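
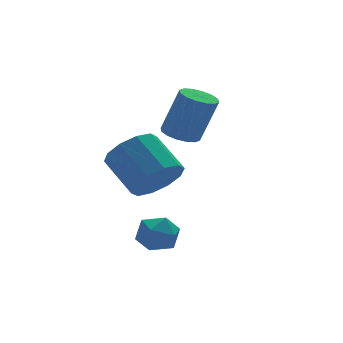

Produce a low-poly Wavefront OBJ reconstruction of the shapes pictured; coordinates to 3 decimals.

v -2.523 -1.16 -0.57
v -2.179 -1.688 0.033
v -3.821 -1.552 -0.173
v -3.477 -2.08 0.43
v -3.416 -1.215 0.523
v -2.614 -0.972 0.278
v -3.386 -2.268 -0.418
v -2.584 -2.025 -0.663
v -2.712 -2.373 0.127
v -2.731 -1.722 0.709
v -3.269 -1.518 -0.849
v -3.288 -0.867 -0.267
v 0.049 2.833 2.535
v 0.635 2.388 2.278
v 1.258 2.082 4.228
v 0.671 2.527 4.485
v 0.785 2.763 2.289
v 1.408 2.457 4.239
v 0.738 3.156 2.366
v 1.361 2.85 4.316
v 0.506 3.463 2.488
v 1.129 3.157 4.438
v 0.151 3.601 2.623
v 0.774 3.295 4.573
v -0.231 3.534 2.734
v 0.392 3.227 4.684
v -0.538 3.278 2.792
v 0.085 2.972 4.742
v -0.688 2.903 2.781
v -0.065 2.597 4.731
v -0.641 2.51 2.704
v -0.018 2.204 4.654
v -0.409 2.203 2.582
v 0.214 1.897 4.532
v -0.054 2.065 2.447
v 0.569 1.759 4.397
v 0.328 2.133 2.336
v 0.951 1.826 4.286
v -2.284 -0.16 1.778
v -1.707 -0.606 2.601
v -2.078 0.873 3.665
v -2.656 1.32 2.842
v -1.282 -0.23 2.226
v -1.654 1.249 3.29
v -1.24 0.173 1.68
v -1.612 1.652 2.744
v -1.597 0.449 1.172
v -1.969 1.928 2.235
v -2.217 0.492 0.895
v -2.588 1.972 1.959
v -2.862 0.287 0.955
v -3.233 1.766 2.019
v -3.286 -0.089 1.33
v -3.658 1.39 2.394
v -3.328 -0.492 1.876
v -3.7 0.987 2.94
v -2.971 -0.768 2.385
v -3.343 0.711 3.448
v -2.352 -0.812 2.661
v -2.723 0.668 3.725
f 1 12 6
f 1 6 2
f 1 2 8
f 1 8 11
f 1 11 12
f 2 6 10
f 6 12 5
f 12 11 3
f 11 8 7
f 8 2 9
f 4 10 5
f 4 5 3
f 4 3 7
f 4 7 9
f 4 9 10
f 5 10 6
f 3 5 12
f 7 3 11
f 9 7 8
f 10 9 2
f 14 13 17
f 14 17 15
f 15 17 18
f 15 18 16
f 17 13 19
f 17 19 18
f 18 19 20
f 18 20 16
f 19 13 21
f 19 21 20
f 20 21 22
f 20 22 16
f 21 13 23
f 21 23 22
f 22 23 24
f 22 24 16
f 23 13 25
f 23 25 24
f 24 25 26
f 24 26 16
f 25 13 27
f 25 27 26
f 26 27 28
f 26 28 16
f 27 13 29
f 27 29 28
f 28 29 30
f 28 30 16
f 29 13 31
f 29 31 30
f 30 31 32
f 30 32 16
f 31 13 33
f 31 33 32
f 32 33 34
f 32 34 16
f 33 13 35
f 33 35 34
f 34 35 36
f 34 36 16
f 35 13 37
f 35 37 36
f 36 37 38
f 36 38 16
f 37 13 14
f 37 14 38
f 38 14 15
f 38 15 16
f 40 39 43
f 40 43 41
f 41 43 44
f 41 44 42
f 43 39 45
f 43 45 44
f 44 45 46
f 44 46 42
f 45 39 47
f 45 47 46
f 46 47 48
f 46 48 42
f 47 39 49
f 47 49 48
f 48 49 50
f 48 50 42
f 49 39 51
f 49 51 50
f 50 51 52
f 50 52 42
f 51 39 53
f 51 53 52
f 52 53 54
f 52 54 42
f 53 39 55
f 53 55 54
f 54 55 56
f 54 56 42
f 55 39 57
f 55 57 56
f 56 57 58
f 56 58 42
f 57 39 59
f 57 59 58
f 58 59 60
f 58 60 42
f 59 39 40
f 59 40 60
f 60 40 41
f 60 41 42



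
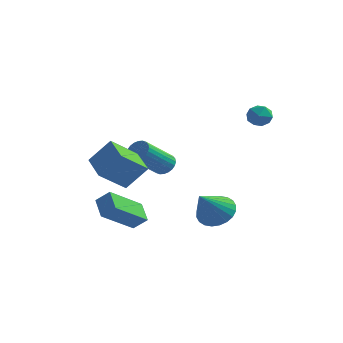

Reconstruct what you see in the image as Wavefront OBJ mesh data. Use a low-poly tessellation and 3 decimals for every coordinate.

v -2.785 3.445 -0.098
v -2.158 3.254 -0.017
v -2.809 1.683 1.299
v -3.435 1.875 1.218
v -2.184 3.424 0.174
v -2.834 1.854 1.49
v -2.301 3.598 0.324
v -2.951 2.028 1.64
v -2.491 3.749 0.409
v -3.142 2.178 1.725
v -2.726 3.853 0.417
v -3.377 2.283 1.734
v -2.97 3.895 0.347
v -3.621 2.325 1.663
v -3.186 3.869 0.209
v -3.837 2.299 1.525
v -3.341 3.778 0.024
v -3.992 2.208 1.341
v -3.411 3.637 -0.179
v -4.062 2.066 1.137
v -3.386 3.466 -0.37
v -4.036 1.896 0.946
v -3.269 3.292 -0.52
v -3.919 1.722 0.796
v -3.078 3.142 -0.605
v -3.729 1.571 0.711
v -2.843 3.037 -0.614
v -3.494 1.467 0.703
v -2.599 2.995 -0.543
v -3.25 1.425 0.773
v -2.383 3.021 -0.405
v -3.034 1.451 0.911
v -2.228 3.112 -0.221
v -2.879 1.542 1.096
v 2.511 3.586 3.311
v 2.835 3.178 3.816
v 1.465 3.342 3.784
v 1.789 2.934 4.289
v 1.875 3.654 4.295
v 2.521 3.805 4.003
v 1.779 2.715 3.597
v 2.425 2.866 3.305
v 2.382 2.64 3.993
v 2.442 3.22 4.424
v 1.858 3.3 3.176
v 1.918 3.88 3.607
v -1.721 -2.087 -2.108
v -2.495 -3.729 -0.902
v -2.388 -1.326 -1.501
v -3.162 -2.969 -0.295
v -1.058 -1.971 -1.525
v -1.832 -3.614 -0.319
v -1.725 -1.211 -0.918
v -2.499 -2.853 0.288
v -1.908 -2.419 0.473
v -2.697 -3.526 1.495
v -3.015 -1.262 0.872
v -3.803 -2.368 1.894
v -1.017 -1.972 1.646
v -1.805 -3.078 2.668
v -2.123 -0.814 2.045
v -2.912 -1.921 3.067
v 1.717 -0.673 -0.98
v 2.682 -0.687 -0.811
v 1.463 -1.967 0.36
v 2.568 -0.414 -0.569
v 2.325 -0.181 -0.389
v 1.988 -0.022 -0.3
v 1.611 0.038 -0.313
v 1.25 -0.011 -0.429
v 0.959 -0.16 -0.628
v 0.785 -0.388 -0.881
v 0.752 -0.658 -1.149
v 0.865 -0.931 -1.391
v 1.109 -1.165 -1.57
v 1.445 -1.324 -1.66
v 1.823 -1.384 -1.646
v 2.184 -1.335 -1.531
v 2.474 -1.186 -1.332
v 2.649 -0.958 -1.079
f 2 1 5
f 2 5 3
f 3 5 6
f 3 6 4
f 5 1 7
f 5 7 6
f 6 7 8
f 6 8 4
f 7 1 9
f 7 9 8
f 8 9 10
f 8 10 4
f 9 1 11
f 9 11 10
f 10 11 12
f 10 12 4
f 11 1 13
f 11 13 12
f 12 13 14
f 12 14 4
f 13 1 15
f 13 15 14
f 14 15 16
f 14 16 4
f 15 1 17
f 15 17 16
f 16 17 18
f 16 18 4
f 17 1 19
f 17 19 18
f 18 19 20
f 18 20 4
f 19 1 21
f 19 21 20
f 20 21 22
f 20 22 4
f 21 1 23
f 21 23 22
f 22 23 24
f 22 24 4
f 23 1 25
f 23 25 24
f 24 25 26
f 24 26 4
f 25 1 27
f 25 27 26
f 26 27 28
f 26 28 4
f 27 1 29
f 27 29 28
f 28 29 30
f 28 30 4
f 29 1 31
f 29 31 30
f 30 31 32
f 30 32 4
f 31 1 33
f 31 33 32
f 32 33 34
f 32 34 4
f 33 1 2
f 33 2 34
f 34 2 3
f 34 3 4
f 35 46 40
f 35 40 36
f 35 36 42
f 35 42 45
f 35 45 46
f 36 40 44
f 40 46 39
f 46 45 37
f 45 42 41
f 42 36 43
f 38 44 39
f 38 39 37
f 38 37 41
f 38 41 43
f 38 43 44
f 39 44 40
f 37 39 46
f 41 37 45
f 43 41 42
f 44 43 36
f 48 50 47
f 51 48 47
f 47 50 49
f 49 51 47
f 48 54 50
f 52 48 51
f 52 54 48
f 50 54 49
f 53 51 49
f 49 54 53
f 53 52 51
f 54 52 53
f 56 58 55
f 59 56 55
f 55 58 57
f 57 59 55
f 56 62 58
f 60 56 59
f 60 62 56
f 58 62 57
f 61 59 57
f 57 62 61
f 61 60 59
f 62 60 61
f 64 63 66
f 64 66 65
f 66 63 67
f 66 67 65
f 67 63 68
f 67 68 65
f 68 63 69
f 68 69 65
f 69 63 70
f 69 70 65
f 70 63 71
f 70 71 65
f 71 63 72
f 71 72 65
f 72 63 73
f 72 73 65
f 73 63 74
f 73 74 65
f 74 63 75
f 74 75 65
f 75 63 76
f 75 76 65
f 76 63 77
f 76 77 65
f 77 63 78
f 77 78 65
f 78 63 79
f 78 79 65
f 79 63 80
f 79 80 65
f 80 63 64
f 80 64 65



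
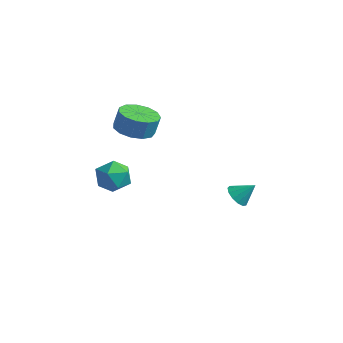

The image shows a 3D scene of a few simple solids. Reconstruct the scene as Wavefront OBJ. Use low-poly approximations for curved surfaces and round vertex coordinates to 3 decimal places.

v 2.582 0.275 1.386
v 2.96 -0.229 1.39
v 3.198 0.745 2.094
v 3.085 -0.012 1.138
v 3.049 0.296 0.965
v 2.866 0.597 0.925
v 2.592 0.796 1.032
v 2.314 0.829 1.251
v 2.122 0.687 1.513
v 2.076 0.414 1.735
v 2.19 0.097 1.846
v 2.428 -0.164 1.811
v 2.716 -0.285 1.641
v -3.191 0.385 3.235
v -2.331 -0.084 3.23
v -2.188 0.166 4.219
v -3.049 0.635 4.225
v -2.225 0.438 3.083
v -2.082 0.687 4.072
v -2.426 0.943 2.984
v -2.283 1.192 3.973
v -2.87 1.271 2.965
v -2.727 1.52 3.954
v -3.416 1.317 3.033
v -3.273 1.567 4.022
v -3.891 1.068 3.164
v -3.748 1.318 4.153
v -4.144 0.602 3.318
v -4.001 0.852 4.307
v -4.094 0.067 3.446
v -3.951 0.317 4.435
v -3.758 -0.367 3.507
v -3.615 -0.117 4.496
v -3.242 -0.562 3.482
v -3.099 -0.312 4.471
v -2.71 -0.457 3.378
v -2.567 -0.207 4.368
v -4.19 -0.951 0.113
v -3.646 -0.185 -0.001
v -3.274 -1.435 1.241
v -2.73 -0.669 1.127
v -3.605 -0.58 1.478
v -4.17 -0.281 0.781
v -2.75 -1.339 0.459
v -3.315 -1.04 -0.238
v -2.756 -0.425 0.213
v -3.284 0.044 0.843
v -3.636 -1.664 0.397
v -4.164 -1.195 1.027
f 2 1 4
f 2 4 3
f 4 1 5
f 4 5 3
f 5 1 6
f 5 6 3
f 6 1 7
f 6 7 3
f 7 1 8
f 7 8 3
f 8 1 9
f 8 9 3
f 9 1 10
f 9 10 3
f 10 1 11
f 10 11 3
f 11 1 12
f 11 12 3
f 12 1 13
f 12 13 3
f 13 1 2
f 13 2 3
f 15 14 18
f 15 18 16
f 16 18 19
f 16 19 17
f 18 14 20
f 18 20 19
f 19 20 21
f 19 21 17
f 20 14 22
f 20 22 21
f 21 22 23
f 21 23 17
f 22 14 24
f 22 24 23
f 23 24 25
f 23 25 17
f 24 14 26
f 24 26 25
f 25 26 27
f 25 27 17
f 26 14 28
f 26 28 27
f 27 28 29
f 27 29 17
f 28 14 30
f 28 30 29
f 29 30 31
f 29 31 17
f 30 14 32
f 30 32 31
f 31 32 33
f 31 33 17
f 32 14 34
f 32 34 33
f 33 34 35
f 33 35 17
f 34 14 36
f 34 36 35
f 35 36 37
f 35 37 17
f 36 14 15
f 36 15 37
f 37 15 16
f 37 16 17
f 38 49 43
f 38 43 39
f 38 39 45
f 38 45 48
f 38 48 49
f 39 43 47
f 43 49 42
f 49 48 40
f 48 45 44
f 45 39 46
f 41 47 42
f 41 42 40
f 41 40 44
f 41 44 46
f 41 46 47
f 42 47 43
f 40 42 49
f 44 40 48
f 46 44 45
f 47 46 39



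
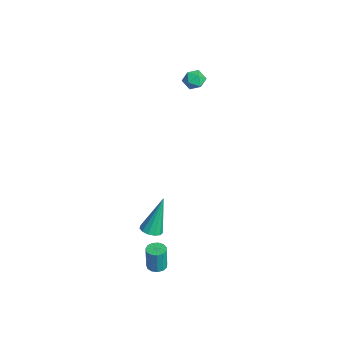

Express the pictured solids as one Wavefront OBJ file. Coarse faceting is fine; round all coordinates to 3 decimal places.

v 3.016 -1.896 -4.045
v 3.491 -1.739 -4.044
v 3.499 -1.767 -2.735
v 3.024 -1.924 -2.735
v 3.33 -1.507 -4.038
v 3.338 -1.535 -2.729
v 3.07 -1.399 -4.035
v 3.078 -1.427 -2.725
v 2.793 -1.449 -4.034
v 2.801 -1.477 -2.724
v 2.586 -1.641 -4.037
v 2.594 -1.668 -2.727
v 2.516 -1.913 -4.042
v 2.524 -1.941 -2.733
v 2.605 -2.181 -4.048
v 2.613 -2.208 -2.739
v 2.824 -2.358 -4.053
v 2.832 -2.385 -2.744
v 3.104 -2.388 -4.056
v 3.112 -2.416 -2.746
v 3.356 -2.262 -4.055
v 3.364 -2.29 -2.745
v 3.5 -2.02 -4.05
v 3.508 -2.048 -2.741
v -3.422 2.565 2.987
v -2.977 2.381 3.41
v -4.163 2.159 3.59
v -3.718 1.975 4.013
v -3.847 2.598 3.933
v -3.389 2.849 3.561
v -3.751 1.691 3.439
v -3.293 1.942 3.067
v -3.18 1.841 3.69
v -3.239 2.402 3.995
v -3.901 2.138 3.005
v -3.96 2.699 3.31
v 0.414 -1.314 -3.843
v 0.998 -1.333 -3.759
v 0.146 -0.586 -1.817
v 0.93 -1.03 -3.877
v 0.698 -0.817 -3.984
v 0.376 -0.762 -4.047
v 0.067 -0.882 -4.045
v -0.133 -1.14 -3.978
v -0.159 -1.453 -3.869
v -0.002 -1.722 -3.752
v 0.286 -1.861 -3.663
v 0.615 -1.827 -3.632
v 0.881 -1.63 -3.668
f 2 1 5
f 2 5 3
f 3 5 6
f 3 6 4
f 5 1 7
f 5 7 6
f 6 7 8
f 6 8 4
f 7 1 9
f 7 9 8
f 8 9 10
f 8 10 4
f 9 1 11
f 9 11 10
f 10 11 12
f 10 12 4
f 11 1 13
f 11 13 12
f 12 13 14
f 12 14 4
f 13 1 15
f 13 15 14
f 14 15 16
f 14 16 4
f 15 1 17
f 15 17 16
f 16 17 18
f 16 18 4
f 17 1 19
f 17 19 18
f 18 19 20
f 18 20 4
f 19 1 21
f 19 21 20
f 20 21 22
f 20 22 4
f 21 1 23
f 21 23 22
f 22 23 24
f 22 24 4
f 23 1 2
f 23 2 24
f 24 2 3
f 24 3 4
f 25 36 30
f 25 30 26
f 25 26 32
f 25 32 35
f 25 35 36
f 26 30 34
f 30 36 29
f 36 35 27
f 35 32 31
f 32 26 33
f 28 34 29
f 28 29 27
f 28 27 31
f 28 31 33
f 28 33 34
f 29 34 30
f 27 29 36
f 31 27 35
f 33 31 32
f 34 33 26
f 38 37 40
f 38 40 39
f 40 37 41
f 40 41 39
f 41 37 42
f 41 42 39
f 42 37 43
f 42 43 39
f 43 37 44
f 43 44 39
f 44 37 45
f 44 45 39
f 45 37 46
f 45 46 39
f 46 37 47
f 46 47 39
f 47 37 48
f 47 48 39
f 48 37 49
f 48 49 39
f 49 37 38
f 49 38 39



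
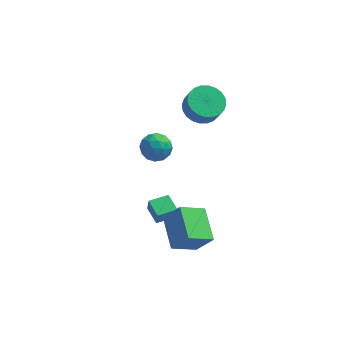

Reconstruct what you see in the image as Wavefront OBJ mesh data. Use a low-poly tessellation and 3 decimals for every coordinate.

v 1.41 -4.876 -3.605
v 2.333 -5.007 -2.379
v 0.742 -3.056 -2.908
v 1.666 -3.187 -1.682
v 2.654 -4.093 -4.458
v 3.578 -4.224 -3.232
v 1.987 -2.273 -3.761
v 2.91 -2.404 -2.535
v -0.404 3.454 -2.222
v 0.324 3.422 -2.873
v -1.124 2.258 -2.967
v -0.396 2.226 -3.618
v -0.237 1.953 -2.692
v 0.208 2.692 -2.232
v -1.008 2.988 -3.608
v -0.563 3.727 -3.148
v -0.049 3.133 -3.73
v 0.428 2.494 -3.164
v -1.228 3.186 -2.676
v -0.751 2.547 -2.11
v 0.023 3.543 -2.482
v -0.823 2.137 -3.358
v -0.73 1.977 -2.814
v -0.301 1.958 -3.197
v -0.045 3.114 -2.105
v 0.383 3.095 -2.488
v 0.054 2.232 -2.382
v -1.183 2.585 -3.352
v -0.755 2.566 -3.735
v -0.499 3.722 -2.643
v -0.07 3.703 -3.026
v -0.854 3.448 -3.458
v 0.232 3.354 -3.369
v -0.191 2.651 -3.806
v -0.551 3.099 -3.8
v -0.29 3.534 -3.53
v 0.512 2.978 -3.036
v 0.089 2.275 -3.474
v 0.183 2.115 -2.93
v 0.444 2.55 -2.659
v 0.293 2.809 -3.539
v -0.889 3.405 -2.366
v -1.312 2.702 -2.804
v -1.244 3.13 -3.181
v -0.983 3.565 -2.91
v -0.609 3.029 -2.034
v -1.032 2.326 -2.471
v -0.51 2.146 -2.31
v -0.249 2.581 -2.04
v -1.093 2.871 -2.301
v 2.085 2.968 0.939
v 3.035 3.489 0.816
v 3.384 3.093 1.838
v 2.435 2.572 1.961
v 2.801 3.787 1.012
v 3.151 3.39 2.033
v 2.459 3.959 1.196
v 2.809 3.563 2.217
v 2.06 3.981 1.341
v 2.41 3.585 2.362
v 1.665 3.849 1.425
v 2.014 3.452 2.446
v 1.333 3.582 1.435
v 1.683 3.186 2.456
v 1.116 3.222 1.37
v 1.466 2.826 2.391
v 1.047 2.824 1.239
v 1.397 2.427 2.26
v 1.136 2.447 1.062
v 1.485 2.051 2.084
v 1.369 2.15 0.867
v 1.719 1.753 1.888
v 1.711 1.977 0.683
v 2.061 1.581 1.704
v 2.11 1.955 0.538
v 2.46 1.559 1.559
v 2.506 2.088 0.454
v 2.855 1.691 1.475
v 2.837 2.354 0.444
v 3.187 1.958 1.465
v 3.054 2.714 0.509
v 3.404 2.318 1.53
v 3.123 3.113 0.64
v 3.473 2.716 1.661
v 0.373 -2.971 -3.592
v 0.465 -3.11 -2.748
v -0.232 -2.019 -3.369
v -0.14 -2.158 -2.525
v 1.36 -2.342 -3.595
v 1.452 -2.481 -2.751
v 0.755 -1.39 -3.372
v 0.847 -1.529 -2.528
f 2 4 1
f 5 2 1
f 1 4 3
f 3 5 1
f 2 8 4
f 6 2 5
f 6 8 2
f 4 8 3
f 7 5 3
f 3 8 7
f 7 6 5
f 8 6 7
f 9 46 25
f 46 20 49
f 25 49 14
f 46 49 25
f 9 25 21
f 25 14 26
f 21 26 10
f 25 26 21
f 9 21 30
f 21 10 31
f 30 31 16
f 21 31 30
f 9 30 42
f 30 16 45
f 42 45 19
f 30 45 42
f 9 42 46
f 42 19 50
f 46 50 20
f 42 50 46
f 10 26 37
f 26 14 40
f 37 40 18
f 26 40 37
f 14 49 27
f 49 20 48
f 27 48 13
f 49 48 27
f 20 50 47
f 50 19 43
f 47 43 11
f 50 43 47
f 19 45 44
f 45 16 32
f 44 32 15
f 45 32 44
f 16 31 36
f 31 10 33
f 36 33 17
f 31 33 36
f 12 38 24
f 38 18 39
f 24 39 13
f 38 39 24
f 12 24 22
f 24 13 23
f 22 23 11
f 24 23 22
f 12 22 29
f 22 11 28
f 29 28 15
f 22 28 29
f 12 29 34
f 29 15 35
f 34 35 17
f 29 35 34
f 12 34 38
f 34 17 41
f 38 41 18
f 34 41 38
f 13 39 27
f 39 18 40
f 27 40 14
f 39 40 27
f 11 23 47
f 23 13 48
f 47 48 20
f 23 48 47
f 15 28 44
f 28 11 43
f 44 43 19
f 28 43 44
f 17 35 36
f 35 15 32
f 36 32 16
f 35 32 36
f 18 41 37
f 41 17 33
f 37 33 10
f 41 33 37
f 52 51 55
f 52 55 53
f 53 55 56
f 53 56 54
f 55 51 57
f 55 57 56
f 56 57 58
f 56 58 54
f 57 51 59
f 57 59 58
f 58 59 60
f 58 60 54
f 59 51 61
f 59 61 60
f 60 61 62
f 60 62 54
f 61 51 63
f 61 63 62
f 62 63 64
f 62 64 54
f 63 51 65
f 63 65 64
f 64 65 66
f 64 66 54
f 65 51 67
f 65 67 66
f 66 67 68
f 66 68 54
f 67 51 69
f 67 69 68
f 68 69 70
f 68 70 54
f 69 51 71
f 69 71 70
f 70 71 72
f 70 72 54
f 71 51 73
f 71 73 72
f 72 73 74
f 72 74 54
f 73 51 75
f 73 75 74
f 74 75 76
f 74 76 54
f 75 51 77
f 75 77 76
f 76 77 78
f 76 78 54
f 77 51 79
f 77 79 78
f 78 79 80
f 78 80 54
f 79 51 81
f 79 81 80
f 80 81 82
f 80 82 54
f 81 51 83
f 81 83 82
f 82 83 84
f 82 84 54
f 83 51 52
f 83 52 84
f 84 52 53
f 84 53 54
f 86 88 85
f 89 86 85
f 85 88 87
f 87 89 85
f 86 92 88
f 90 86 89
f 90 92 86
f 88 92 87
f 91 89 87
f 87 92 91
f 91 90 89
f 92 90 91



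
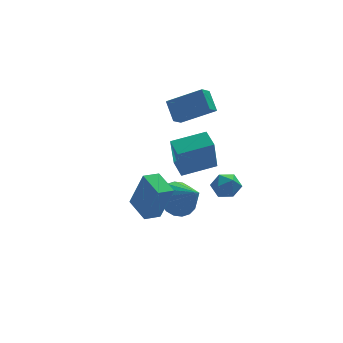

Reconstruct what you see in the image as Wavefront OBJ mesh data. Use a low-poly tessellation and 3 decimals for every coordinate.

v -1.118 -4.363 0.026
v -0.561 -4.802 2.025
v -1.503 -3.034 0.426
v -0.946 -3.473 2.424
v -0.274 -4.067 -0.144
v 0.283 -4.506 1.854
v -0.659 -2.738 0.255
v -0.102 -3.177 2.254
v 3.312 -1.686 -0.538
v 4.069 -1.645 -0.226
v 2.971 -2.555 0.406
v 3.728 -2.514 0.718
v 3.226 -1.868 0.774
v 3.437 -1.331 0.191
v 3.603 -2.869 -0.011
v 3.814 -2.332 -0.594
v 4.249 -2.376 0.1
v 4.016 -1.757 0.585
v 3.024 -2.443 -0.405
v 2.791 -1.824 0.08
v 1.937 1.857 2.585
v 1.819 2.837 3.461
v 2.462 2.362 2.091
v 2.344 3.342 2.967
v 3.596 1.138 3.613
v 3.478 2.118 4.489
v 4.121 1.643 3.119
v 4.003 2.623 3.995
v 1.636 -0.206 -1.792
v 2.433 0.47 -1.484
v 2.324 -1.574 -0.568
v 2.077 0.573 -1.17
v 1.634 0.52 -0.98
v 1.192 0.324 -0.95
v 0.837 0.023 -1.086
v 0.64 -0.324 -1.363
v 0.641 -0.647 -1.725
v 0.839 -0.883 -2.099
v 1.194 -0.985 -2.413
v 1.637 -0.933 -2.604
v 2.079 -0.737 -2.634
v 2.434 -0.436 -2.498
v 2.631 -0.089 -2.221
v 2.63 0.234 -1.859
v 2.362 1.893 -1.539
v 2.015 1.298 0.487
v 2.259 2.978 -1.238
v 1.912 2.383 0.788
v 4.268 1.977 -1.188
v 3.921 1.382 0.838
v 4.165 3.062 -0.887
v 3.818 2.467 1.139
f 2 4 1
f 5 2 1
f 1 4 3
f 3 5 1
f 2 8 4
f 6 2 5
f 6 8 2
f 4 8 3
f 7 5 3
f 3 8 7
f 7 6 5
f 8 6 7
f 9 20 14
f 9 14 10
f 9 10 16
f 9 16 19
f 9 19 20
f 10 14 18
f 14 20 13
f 20 19 11
f 19 16 15
f 16 10 17
f 12 18 13
f 12 13 11
f 12 11 15
f 12 15 17
f 12 17 18
f 13 18 14
f 11 13 20
f 15 11 19
f 17 15 16
f 18 17 10
f 22 24 21
f 25 22 21
f 21 24 23
f 23 25 21
f 22 28 24
f 26 22 25
f 26 28 22
f 24 28 23
f 27 25 23
f 23 28 27
f 27 26 25
f 28 26 27
f 30 29 32
f 30 32 31
f 32 29 33
f 32 33 31
f 33 29 34
f 33 34 31
f 34 29 35
f 34 35 31
f 35 29 36
f 35 36 31
f 36 29 37
f 36 37 31
f 37 29 38
f 37 38 31
f 38 29 39
f 38 39 31
f 39 29 40
f 39 40 31
f 40 29 41
f 40 41 31
f 41 29 42
f 41 42 31
f 42 29 43
f 42 43 31
f 43 29 44
f 43 44 31
f 44 29 30
f 44 30 31
f 46 48 45
f 49 46 45
f 45 48 47
f 47 49 45
f 46 52 48
f 50 46 49
f 50 52 46
f 48 52 47
f 51 49 47
f 47 52 51
f 51 50 49
f 52 50 51



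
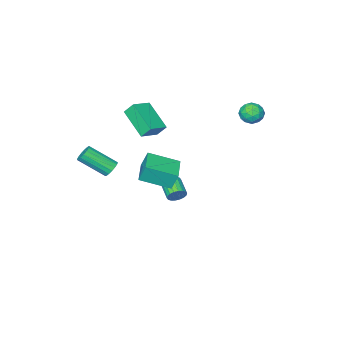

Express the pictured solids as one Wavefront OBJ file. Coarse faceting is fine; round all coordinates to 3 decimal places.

v -1.119 -1.81 -4.053
v -0.927 -2.099 -4.555
v -1.309 -3.16 -4.088
v -1.501 -2.87 -3.587
v -0.709 -2.107 -4.393
v -1.091 -3.167 -3.927
v -0.572 -2.055 -4.164
v -0.954 -3.116 -3.698
v -0.544 -1.955 -3.914
v -0.925 -3.016 -3.447
v -0.629 -1.826 -3.691
v -1.01 -2.887 -3.224
v -0.812 -1.694 -3.539
v -1.193 -2.755 -3.073
v -1.055 -1.585 -3.49
v -1.437 -2.646 -3.023
v -1.311 -1.52 -3.552
v -1.693 -2.581 -3.085
v -1.529 -1.513 -3.713
v -1.911 -2.573 -3.247
v -1.666 -1.564 -3.942
v -2.048 -2.625 -3.476
v -1.695 -1.664 -4.193
v -2.076 -2.725 -3.726
v -1.61 -1.793 -4.416
v -1.991 -2.854 -3.949
v -1.427 -1.925 -4.567
v -1.808 -2.986 -4.101
v -1.183 -2.034 -4.617
v -1.565 -3.095 -4.15
v 2.508 2.508 1.726
v 2.258 2.794 2.758
v 3.582 3.718 1.649
v 3.333 4.004 2.682
v 3.827 1.376 2.358
v 3.578 1.662 3.391
v 4.902 2.586 2.282
v 4.652 2.872 3.314
v -4.376 1.978 3.579
v -3.655 2.269 3.561
v -3.905 0.811 3.619
v -3.184 1.102 3.601
v -3.628 1.204 4.231
v -3.919 1.925 4.207
v -3.641 1.155 2.973
v -3.932 1.876 2.949
v -3.2 1.76 3.186
v -3.192 1.79 3.964
v -4.368 1.29 3.216
v -4.36 1.32 3.994
v -4.057 2.226 3.566
v -3.503 0.854 3.614
v -3.764 0.914 3.984
v -3.34 1.085 3.973
v -4.212 2.024 3.946
v -3.788 2.195 3.935
v -3.772 1.569 4.329
v -3.772 0.885 3.245
v -3.348 1.056 3.234
v -4.22 1.995 3.207
v -3.796 2.166 3.196
v -3.788 1.511 2.851
v -3.366 2.098 3.335
v -3.089 1.412 3.359
v -3.357 1.443 2.99
v -3.529 1.867 2.976
v -3.361 2.115 3.792
v -3.084 1.43 3.816
v -3.345 1.489 4.187
v -3.516 1.913 4.172
v -3.094 1.816 3.572
v -4.476 1.65 3.364
v -4.199 0.965 3.388
v -4.044 1.167 3.008
v -4.215 1.591 2.993
v -4.471 1.668 3.821
v -4.194 0.982 3.845
v -4.031 1.213 4.204
v -4.203 1.637 4.19
v -4.466 1.264 3.608
v 2.843 -2.713 -0.569
v 3.289 -2.327 -0.57
v 4.343 -3.542 0.568
v 3.897 -3.927 0.569
v 3.135 -2.251 -0.346
v 4.189 -3.466 0.792
v 2.914 -2.281 -0.173
v 3.967 -3.496 0.965
v 2.676 -2.41 -0.091
v 3.73 -3.624 1.047
v 2.477 -2.608 -0.118
v 3.531 -3.823 1.02
v 2.362 -2.83 -0.249
v 3.415 -4.045 0.889
v 2.357 -3.025 -0.453
v 3.41 -4.24 0.685
v 2.463 -3.149 -0.683
v 3.517 -4.364 0.455
v 2.656 -3.173 -0.887
v 3.71 -4.388 0.25
v 2.893 -3.091 -1.019
v 3.946 -4.306 0.119
v 3.118 -2.923 -1.047
v 4.171 -4.137 0.091
v 3.28 -2.706 -0.966
v 4.333 -3.921 0.172
v 3.342 -2.491 -0.794
v 4.395 -3.706 0.344
v 0.077 -2.805 3.796
v 1.327 -2.634 4.217
v 0.207 -1.055 2.698
v 1.457 -0.883 3.12
v 0.383 -3.277 3.08
v 1.633 -3.105 3.502
v 0.513 -1.526 1.983
v 1.763 -1.355 2.404
f 2 1 5
f 2 5 3
f 3 5 6
f 3 6 4
f 5 1 7
f 5 7 6
f 6 7 8
f 6 8 4
f 7 1 9
f 7 9 8
f 8 9 10
f 8 10 4
f 9 1 11
f 9 11 10
f 10 11 12
f 10 12 4
f 11 1 13
f 11 13 12
f 12 13 14
f 12 14 4
f 13 1 15
f 13 15 14
f 14 15 16
f 14 16 4
f 15 1 17
f 15 17 16
f 16 17 18
f 16 18 4
f 17 1 19
f 17 19 18
f 18 19 20
f 18 20 4
f 19 1 21
f 19 21 20
f 20 21 22
f 20 22 4
f 21 1 23
f 21 23 22
f 22 23 24
f 22 24 4
f 23 1 25
f 23 25 24
f 24 25 26
f 24 26 4
f 25 1 27
f 25 27 26
f 26 27 28
f 26 28 4
f 27 1 29
f 27 29 28
f 28 29 30
f 28 30 4
f 29 1 2
f 29 2 30
f 30 2 3
f 30 3 4
f 32 34 31
f 35 32 31
f 31 34 33
f 33 35 31
f 32 38 34
f 36 32 35
f 36 38 32
f 34 38 33
f 37 35 33
f 33 38 37
f 37 36 35
f 38 36 37
f 39 76 55
f 76 50 79
f 55 79 44
f 76 79 55
f 39 55 51
f 55 44 56
f 51 56 40
f 55 56 51
f 39 51 60
f 51 40 61
f 60 61 46
f 51 61 60
f 39 60 72
f 60 46 75
f 72 75 49
f 60 75 72
f 39 72 76
f 72 49 80
f 76 80 50
f 72 80 76
f 40 56 67
f 56 44 70
f 67 70 48
f 56 70 67
f 44 79 57
f 79 50 78
f 57 78 43
f 79 78 57
f 50 80 77
f 80 49 73
f 77 73 41
f 80 73 77
f 49 75 74
f 75 46 62
f 74 62 45
f 75 62 74
f 46 61 66
f 61 40 63
f 66 63 47
f 61 63 66
f 42 68 54
f 68 48 69
f 54 69 43
f 68 69 54
f 42 54 52
f 54 43 53
f 52 53 41
f 54 53 52
f 42 52 59
f 52 41 58
f 59 58 45
f 52 58 59
f 42 59 64
f 59 45 65
f 64 65 47
f 59 65 64
f 42 64 68
f 64 47 71
f 68 71 48
f 64 71 68
f 43 69 57
f 69 48 70
f 57 70 44
f 69 70 57
f 41 53 77
f 53 43 78
f 77 78 50
f 53 78 77
f 45 58 74
f 58 41 73
f 74 73 49
f 58 73 74
f 47 65 66
f 65 45 62
f 66 62 46
f 65 62 66
f 48 71 67
f 71 47 63
f 67 63 40
f 71 63 67
f 82 81 85
f 82 85 83
f 83 85 86
f 83 86 84
f 85 81 87
f 85 87 86
f 86 87 88
f 86 88 84
f 87 81 89
f 87 89 88
f 88 89 90
f 88 90 84
f 89 81 91
f 89 91 90
f 90 91 92
f 90 92 84
f 91 81 93
f 91 93 92
f 92 93 94
f 92 94 84
f 93 81 95
f 93 95 94
f 94 95 96
f 94 96 84
f 95 81 97
f 95 97 96
f 96 97 98
f 96 98 84
f 97 81 99
f 97 99 98
f 98 99 100
f 98 100 84
f 99 81 101
f 99 101 100
f 100 101 102
f 100 102 84
f 101 81 103
f 101 103 102
f 102 103 104
f 102 104 84
f 103 81 105
f 103 105 104
f 104 105 106
f 104 106 84
f 105 81 107
f 105 107 106
f 106 107 108
f 106 108 84
f 107 81 82
f 107 82 108
f 108 82 83
f 108 83 84
f 110 112 109
f 113 110 109
f 109 112 111
f 111 113 109
f 110 116 112
f 114 110 113
f 114 116 110
f 112 116 111
f 115 113 111
f 111 116 115
f 115 114 113
f 116 114 115



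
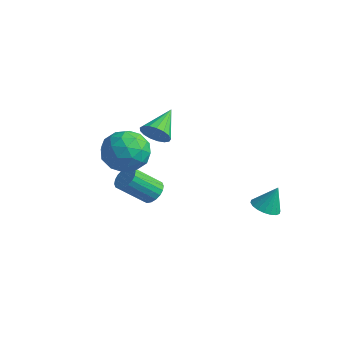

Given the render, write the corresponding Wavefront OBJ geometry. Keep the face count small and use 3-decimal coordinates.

v 0.425 -3.074 -2.886
v 0.812 -2.78 -2.411
v 0.223 -3.932 -1.218
v -0.165 -4.226 -1.694
v 0.552 -2.626 -2.391
v -0.037 -3.778 -1.198
v 0.267 -2.561 -2.469
v -0.322 -3.713 -1.276
v 0.013 -2.597 -2.629
v -0.576 -3.75 -1.436
v -0.159 -2.728 -2.841
v -0.748 -3.88 -1.648
v -0.216 -2.927 -3.061
v -0.805 -4.08 -1.869
v -0.146 -3.156 -3.247
v -0.735 -4.308 -2.055
v 0.037 -3.368 -3.362
v -0.552 -4.52 -2.169
v 0.297 -3.522 -3.382
v -0.292 -4.674 -2.189
v 0.582 -3.587 -3.304
v -0.007 -4.739 -2.111
v 0.836 -3.55 -3.144
v 0.247 -4.703 -1.951
v 1.008 -3.42 -2.932
v 0.419 -4.572 -1.739
v 1.065 -3.22 -2.711
v 0.476 -4.373 -1.519
v 0.995 -2.992 -2.525
v 0.406 -4.144 -1.333
v -0.328 -2.842 -0.305
v 0.583 -3.567 -0.667
v -1.303 -4.413 0.387
v -0.392 -5.138 0.025
v -0.223 -4.361 0.95
v 0.38 -3.391 0.523
v -1.1 -4.589 -0.803
v -0.497 -3.619 -1.23
v 0.106 -4.647 -0.974
v 0.649 -4.506 0.109
v -1.369 -3.474 -0.389
v -0.826 -3.333 0.694
v 0.213 -3.067 -0.547
v -0.933 -4.913 0.267
v -0.834 -4.456 0.811
v -0.298 -4.883 0.598
v 0.093 -2.963 0.152
v 0.629 -3.389 -0.06
v 0.156 -3.856 0.89
v -1.349 -4.591 -0.22
v -0.813 -5.017 -0.432
v -0.422 -3.097 -0.878
v 0.114 -3.524 -1.091
v -0.876 -4.124 -1.17
v 0.469 -4.128 -0.94
v -0.104 -5.051 -0.533
v -0.521 -4.729 -1.02
v -0.167 -4.158 -1.271
v 0.787 -4.045 -0.303
v 0.214 -4.968 0.104
v 0.314 -4.511 0.647
v 0.668 -3.941 0.396
v 0.507 -4.68 -0.484
v -0.934 -3.012 -0.384
v -1.507 -3.935 0.023
v -1.388 -4.039 -0.676
v -1.034 -3.469 -0.927
v -0.616 -2.929 0.253
v -1.189 -3.852 0.66
v -0.553 -3.822 0.991
v -0.199 -3.251 0.74
v -1.227 -3.3 0.204
v -2.501 -0.264 -1.569
v -2.129 -0.511 -0.893
v -3.019 1.244 -0.731
v -1.855 -0.312 -1.082
v -1.73 -0.102 -1.383
v -1.781 0.071 -1.726
v -1.997 0.167 -2.033
v -2.329 0.165 -2.234
v -2.7 0.064 -2.282
v -3.026 -0.111 -2.167
v -3.232 -0.322 -1.914
v -3.27 -0.519 -1.583
v -3.132 -0.658 -1.248
v -2.85 -0.706 -0.987
v -2.488 -0.653 -0.859
v 3.586 0.951 -4.188
v 4.242 1.206 -4.449
v 3.894 1.429 -2.952
v 4.037 1.464 -4.498
v 3.742 1.622 -4.486
v 3.417 1.646 -4.414
v 3.126 1.533 -4.298
v 2.925 1.305 -4.16
v 2.856 1.006 -4.027
v 2.931 0.697 -3.926
v 3.136 0.438 -3.877
v 3.43 0.281 -3.89
v 3.755 0.256 -3.961
v 4.047 0.37 -4.078
v 4.247 0.598 -4.216
v 4.317 0.896 -4.349
f 2 1 5
f 2 5 3
f 3 5 6
f 3 6 4
f 5 1 7
f 5 7 6
f 6 7 8
f 6 8 4
f 7 1 9
f 7 9 8
f 8 9 10
f 8 10 4
f 9 1 11
f 9 11 10
f 10 11 12
f 10 12 4
f 11 1 13
f 11 13 12
f 12 13 14
f 12 14 4
f 13 1 15
f 13 15 14
f 14 15 16
f 14 16 4
f 15 1 17
f 15 17 16
f 16 17 18
f 16 18 4
f 17 1 19
f 17 19 18
f 18 19 20
f 18 20 4
f 19 1 21
f 19 21 20
f 20 21 22
f 20 22 4
f 21 1 23
f 21 23 22
f 22 23 24
f 22 24 4
f 23 1 25
f 23 25 24
f 24 25 26
f 24 26 4
f 25 1 27
f 25 27 26
f 26 27 28
f 26 28 4
f 27 1 29
f 27 29 28
f 28 29 30
f 28 30 4
f 29 1 2
f 29 2 30
f 30 2 3
f 30 3 4
f 31 68 47
f 68 42 71
f 47 71 36
f 68 71 47
f 31 47 43
f 47 36 48
f 43 48 32
f 47 48 43
f 31 43 52
f 43 32 53
f 52 53 38
f 43 53 52
f 31 52 64
f 52 38 67
f 64 67 41
f 52 67 64
f 31 64 68
f 64 41 72
f 68 72 42
f 64 72 68
f 32 48 59
f 48 36 62
f 59 62 40
f 48 62 59
f 36 71 49
f 71 42 70
f 49 70 35
f 71 70 49
f 42 72 69
f 72 41 65
f 69 65 33
f 72 65 69
f 41 67 66
f 67 38 54
f 66 54 37
f 67 54 66
f 38 53 58
f 53 32 55
f 58 55 39
f 53 55 58
f 34 60 46
f 60 40 61
f 46 61 35
f 60 61 46
f 34 46 44
f 46 35 45
f 44 45 33
f 46 45 44
f 34 44 51
f 44 33 50
f 51 50 37
f 44 50 51
f 34 51 56
f 51 37 57
f 56 57 39
f 51 57 56
f 34 56 60
f 56 39 63
f 60 63 40
f 56 63 60
f 35 61 49
f 61 40 62
f 49 62 36
f 61 62 49
f 33 45 69
f 45 35 70
f 69 70 42
f 45 70 69
f 37 50 66
f 50 33 65
f 66 65 41
f 50 65 66
f 39 57 58
f 57 37 54
f 58 54 38
f 57 54 58
f 40 63 59
f 63 39 55
f 59 55 32
f 63 55 59
f 74 73 76
f 74 76 75
f 76 73 77
f 76 77 75
f 77 73 78
f 77 78 75
f 78 73 79
f 78 79 75
f 79 73 80
f 79 80 75
f 80 73 81
f 80 81 75
f 81 73 82
f 81 82 75
f 82 73 83
f 82 83 75
f 83 73 84
f 83 84 75
f 84 73 85
f 84 85 75
f 85 73 86
f 85 86 75
f 86 73 87
f 86 87 75
f 87 73 74
f 87 74 75
f 89 88 91
f 89 91 90
f 91 88 92
f 91 92 90
f 92 88 93
f 92 93 90
f 93 88 94
f 93 94 90
f 94 88 95
f 94 95 90
f 95 88 96
f 95 96 90
f 96 88 97
f 96 97 90
f 97 88 98
f 97 98 90
f 98 88 99
f 98 99 90
f 99 88 100
f 99 100 90
f 100 88 101
f 100 101 90
f 101 88 102
f 101 102 90
f 102 88 103
f 102 103 90
f 103 88 89
f 103 89 90



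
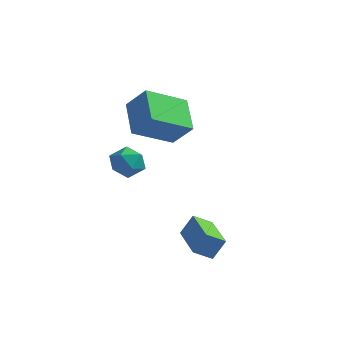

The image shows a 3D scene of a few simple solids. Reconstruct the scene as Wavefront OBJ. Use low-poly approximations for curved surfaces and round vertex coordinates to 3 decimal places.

v 3.287 -2.773 -2.112
v 3.628 -2.44 -1.314
v 2.066 -1.346 -2.187
v 2.407 -1.012 -1.388
v 3.833 -2.328 -2.532
v 4.174 -1.994 -1.733
v 2.612 -0.9 -2.606
v 2.953 -0.567 -1.808
v -1.886 0.632 -0.064
v -1.397 1.092 0.329
v -1.023 0.488 -0.969
v -0.534 0.948 -0.576
v -0.712 0.243 -0.299
v -1.246 0.332 0.26
v -1.174 1.248 -0.9
v -1.708 1.337 -0.341
v -0.957 1.473 -0.188
v -0.672 0.852 0.184
v -1.748 0.728 -0.824
v -1.463 0.107 -0.452
v 0.114 1.916 0.513
v -0.896 0.545 1.378
v -0.727 3.063 1.35
v -1.736 1.691 2.215
v 0.976 1.869 1.445
v -0.033 0.497 2.31
v 0.136 3.015 2.282
v -0.874 1.644 3.147
f 2 4 1
f 5 2 1
f 1 4 3
f 3 5 1
f 2 8 4
f 6 2 5
f 6 8 2
f 4 8 3
f 7 5 3
f 3 8 7
f 7 6 5
f 8 6 7
f 9 20 14
f 9 14 10
f 9 10 16
f 9 16 19
f 9 19 20
f 10 14 18
f 14 20 13
f 20 19 11
f 19 16 15
f 16 10 17
f 12 18 13
f 12 13 11
f 12 11 15
f 12 15 17
f 12 17 18
f 13 18 14
f 11 13 20
f 15 11 19
f 17 15 16
f 18 17 10
f 22 24 21
f 25 22 21
f 21 24 23
f 23 25 21
f 22 28 24
f 26 22 25
f 26 28 22
f 24 28 23
f 27 25 23
f 23 28 27
f 27 26 25
f 28 26 27



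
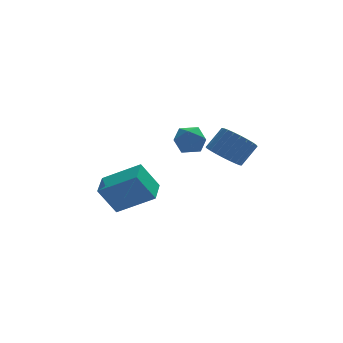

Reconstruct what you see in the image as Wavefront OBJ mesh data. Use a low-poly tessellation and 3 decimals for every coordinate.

v -4.992 -2.105 -2.228
v -3.281 -2.903 -1.117
v -4.486 -0.788 -2.06
v -2.776 -1.586 -0.949
v -4.124 -2.254 -3.671
v -2.414 -3.052 -2.56
v -3.619 -0.937 -3.503
v -1.908 -1.735 -2.392
v 1.323 -1.401 -0.97
v 2.087 -1.855 -1.47
v 2.982 -1.473 -0.449
v 2.217 -1.019 0.05
v 2.103 -1.488 -1.622
v 2.997 -1.105 -0.601
v 2 -1.107 -1.674
v 2.894 -0.724 -0.653
v 1.794 -0.771 -1.619
v 2.688 -0.388 -0.599
v 1.516 -0.531 -1.466
v 2.41 -0.148 -0.445
v 1.209 -0.423 -1.237
v 2.103 -0.041 -0.216
v 0.919 -0.465 -0.967
v 1.813 -0.082 0.053
v 0.69 -0.649 -0.698
v 1.585 -0.266 0.322
v 0.558 -0.947 -0.471
v 1.453 -0.565 0.55
v 0.543 -1.315 -0.319
v 1.437 -0.932 0.702
v 0.646 -1.696 -0.267
v 1.54 -1.313 0.754
v 0.852 -2.032 -0.321
v 1.746 -1.649 0.699
v 1.13 -2.272 -0.475
v 2.024 -1.889 0.546
v 1.437 -2.379 -0.704
v 2.331 -1.997 0.317
v 1.727 -2.338 -0.973
v 2.621 -1.955 0.047
v 1.955 -2.154 -1.242
v 2.85 -1.771 -0.222
v 0.1 -0.069 -0.92
v 0.759 -0.262 -0.299
v -0.939 -0.598 0.019
v -0.28 -0.791 0.64
v -0.491 0.089 0.447
v 0.151 0.416 -0.134
v -0.331 -1.276 -0.146
v 0.311 -0.949 -0.727
v 0.492 -1.008 0.179
v 0.394 -0.164 0.545
v -0.574 -0.696 -0.825
v -0.672 0.148 -0.459
f 2 4 1
f 5 2 1
f 1 4 3
f 3 5 1
f 2 8 4
f 6 2 5
f 6 8 2
f 4 8 3
f 7 5 3
f 3 8 7
f 7 6 5
f 8 6 7
f 10 9 13
f 10 13 11
f 11 13 14
f 11 14 12
f 13 9 15
f 13 15 14
f 14 15 16
f 14 16 12
f 15 9 17
f 15 17 16
f 16 17 18
f 16 18 12
f 17 9 19
f 17 19 18
f 18 19 20
f 18 20 12
f 19 9 21
f 19 21 20
f 20 21 22
f 20 22 12
f 21 9 23
f 21 23 22
f 22 23 24
f 22 24 12
f 23 9 25
f 23 25 24
f 24 25 26
f 24 26 12
f 25 9 27
f 25 27 26
f 26 27 28
f 26 28 12
f 27 9 29
f 27 29 28
f 28 29 30
f 28 30 12
f 29 9 31
f 29 31 30
f 30 31 32
f 30 32 12
f 31 9 33
f 31 33 32
f 32 33 34
f 32 34 12
f 33 9 35
f 33 35 34
f 34 35 36
f 34 36 12
f 35 9 37
f 35 37 36
f 36 37 38
f 36 38 12
f 37 9 39
f 37 39 38
f 38 39 40
f 38 40 12
f 39 9 41
f 39 41 40
f 40 41 42
f 40 42 12
f 41 9 10
f 41 10 42
f 42 10 11
f 42 11 12
f 43 54 48
f 43 48 44
f 43 44 50
f 43 50 53
f 43 53 54
f 44 48 52
f 48 54 47
f 54 53 45
f 53 50 49
f 50 44 51
f 46 52 47
f 46 47 45
f 46 45 49
f 46 49 51
f 46 51 52
f 47 52 48
f 45 47 54
f 49 45 53
f 51 49 50
f 52 51 44



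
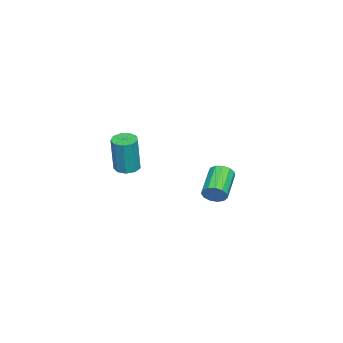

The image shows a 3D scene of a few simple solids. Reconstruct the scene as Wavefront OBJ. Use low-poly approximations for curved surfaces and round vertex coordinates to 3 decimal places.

v 3.031 -3.056 0.862
v 3.678 -2.869 0.766
v 3.995 -2.878 2.882
v 3.349 -3.064 2.978
v 3.408 -2.492 0.808
v 3.726 -2.501 2.924
v 2.962 -2.379 0.875
v 3.28 -2.388 2.991
v 2.548 -2.583 0.936
v 2.866 -2.591 3.053
v 2.361 -3.007 0.963
v 2.678 -3.016 3.079
v 2.487 -3.455 0.942
v 2.804 -3.463 3.058
v 2.867 -3.715 0.884
v 3.185 -3.724 3
v 3.325 -3.667 0.815
v 3.642 -3.676 2.932
v 3.645 -3.333 0.769
v 3.963 -3.342 2.885
v -2.515 -0.362 -3.541
v -2.24 -0.63 -2.931
v -4.03 -0.825 -2.21
v -4.305 -0.558 -2.819
v -2.263 -0.228 -2.88
v -4.053 -0.424 -2.158
v -2.366 0.131 -3.038
v -4.156 -0.065 -2.316
v -2.516 0.334 -3.356
v -4.307 0.138 -2.634
v -2.666 0.315 -3.732
v -4.456 0.12 -3.011
v -2.768 0.082 -4.048
v -4.558 -0.114 -3.327
v -2.789 -0.293 -4.203
v -4.58 -0.488 -3.481
v -2.724 -0.689 -4.147
v -4.514 -0.885 -3.426
v -2.592 -0.982 -3.899
v -4.382 -1.177 -3.178
v -2.435 -1.078 -3.537
v -4.226 -1.273 -2.816
v -2.304 -0.947 -3.177
v -4.094 -1.142 -2.455
f 2 1 5
f 2 5 3
f 3 5 6
f 3 6 4
f 5 1 7
f 5 7 6
f 6 7 8
f 6 8 4
f 7 1 9
f 7 9 8
f 8 9 10
f 8 10 4
f 9 1 11
f 9 11 10
f 10 11 12
f 10 12 4
f 11 1 13
f 11 13 12
f 12 13 14
f 12 14 4
f 13 1 15
f 13 15 14
f 14 15 16
f 14 16 4
f 15 1 17
f 15 17 16
f 16 17 18
f 16 18 4
f 17 1 19
f 17 19 18
f 18 19 20
f 18 20 4
f 19 1 2
f 19 2 20
f 20 2 3
f 20 3 4
f 22 21 25
f 22 25 23
f 23 25 26
f 23 26 24
f 25 21 27
f 25 27 26
f 26 27 28
f 26 28 24
f 27 21 29
f 27 29 28
f 28 29 30
f 28 30 24
f 29 21 31
f 29 31 30
f 30 31 32
f 30 32 24
f 31 21 33
f 31 33 32
f 32 33 34
f 32 34 24
f 33 21 35
f 33 35 34
f 34 35 36
f 34 36 24
f 35 21 37
f 35 37 36
f 36 37 38
f 36 38 24
f 37 21 39
f 37 39 38
f 38 39 40
f 38 40 24
f 39 21 41
f 39 41 40
f 40 41 42
f 40 42 24
f 41 21 43
f 41 43 42
f 42 43 44
f 42 44 24
f 43 21 22
f 43 22 44
f 44 22 23
f 44 23 24



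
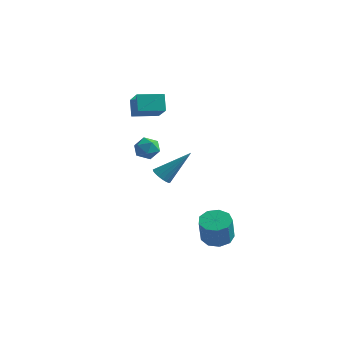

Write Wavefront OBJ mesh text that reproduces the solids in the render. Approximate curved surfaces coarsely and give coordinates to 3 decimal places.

v 1.611 -2.851 -3.196
v 2.088 -3.458 -3.502
v 2.285 -4.015 -2.091
v 1.809 -3.409 -1.784
v 2.408 -3.008 -3.369
v 2.605 -3.566 -1.958
v 2.355 -2.485 -3.155
v 2.552 -3.042 -1.744
v 1.954 -2.133 -2.96
v 2.152 -2.691 -1.549
v 1.393 -2.117 -2.875
v 1.59 -2.675 -1.464
v 0.934 -2.445 -2.94
v 1.131 -3.003 -1.529
v 0.792 -2.963 -3.125
v 0.989 -3.52 -1.714
v 1.033 -3.428 -3.343
v 1.23 -3.986 -1.932
v 1.545 -3.624 -3.492
v 1.742 -4.181 -2.08
v -0.623 -4.356 0.989
v -0.197 -4.271 0.619
v 0.443 -3.404 2.431
v -0.341 -4.064 0.588
v -0.54 -3.915 0.637
v -0.755 -3.853 0.755
v -0.945 -3.89 0.92
v -1.07 -4.02 1.098
v -1.107 -4.216 1.255
v -1.048 -4.44 1.359
v -0.905 -4.647 1.389
v -0.706 -4.796 1.341
v -0.49 -4.858 1.222
v -0.301 -4.821 1.058
v -0.175 -4.691 0.88
v -0.138 -4.495 0.723
v -4.457 -0.962 2.829
v -3.431 -1.956 3.805
v -4.827 -0.48 3.71
v -3.802 -1.474 4.686
v -3.438 -0.006 2.734
v -2.413 -1 3.71
v -3.809 0.476 3.615
v -2.783 -0.518 4.591
v -3.09 -2.125 0.966
v -2.484 -1.749 1.147
v -2.936 -2.831 1.913
v -2.33 -2.455 2.094
v -2.991 -2.137 2.153
v -3.086 -1.701 1.567
v -2.334 -2.879 1.493
v -2.429 -2.443 0.907
v -2.016 -2.215 1.473
v -2.423 -1.757 1.881
v -2.997 -2.823 1.179
v -3.404 -2.365 1.587
f 2 1 5
f 2 5 3
f 3 5 6
f 3 6 4
f 5 1 7
f 5 7 6
f 6 7 8
f 6 8 4
f 7 1 9
f 7 9 8
f 8 9 10
f 8 10 4
f 9 1 11
f 9 11 10
f 10 11 12
f 10 12 4
f 11 1 13
f 11 13 12
f 12 13 14
f 12 14 4
f 13 1 15
f 13 15 14
f 14 15 16
f 14 16 4
f 15 1 17
f 15 17 16
f 16 17 18
f 16 18 4
f 17 1 19
f 17 19 18
f 18 19 20
f 18 20 4
f 19 1 2
f 19 2 20
f 20 2 3
f 20 3 4
f 22 21 24
f 22 24 23
f 24 21 25
f 24 25 23
f 25 21 26
f 25 26 23
f 26 21 27
f 26 27 23
f 27 21 28
f 27 28 23
f 28 21 29
f 28 29 23
f 29 21 30
f 29 30 23
f 30 21 31
f 30 31 23
f 31 21 32
f 31 32 23
f 32 21 33
f 32 33 23
f 33 21 34
f 33 34 23
f 34 21 35
f 34 35 23
f 35 21 36
f 35 36 23
f 36 21 22
f 36 22 23
f 38 40 37
f 41 38 37
f 37 40 39
f 39 41 37
f 38 44 40
f 42 38 41
f 42 44 38
f 40 44 39
f 43 41 39
f 39 44 43
f 43 42 41
f 44 42 43
f 45 56 50
f 45 50 46
f 45 46 52
f 45 52 55
f 45 55 56
f 46 50 54
f 50 56 49
f 56 55 47
f 55 52 51
f 52 46 53
f 48 54 49
f 48 49 47
f 48 47 51
f 48 51 53
f 48 53 54
f 49 54 50
f 47 49 56
f 51 47 55
f 53 51 52
f 54 53 46



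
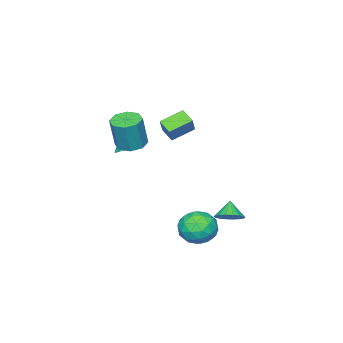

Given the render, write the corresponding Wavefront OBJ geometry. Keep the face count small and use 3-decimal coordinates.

v 2.716 3.886 -3.26
v 3.651 3.308 -3.712
v 2.349 2.392 -2.108
v 3.284 1.814 -2.56
v 3.451 2.772 -1.877
v 3.678 3.695 -2.589
v 2.322 2.005 -3.231
v 2.549 2.928 -3.943
v 3.407 2.145 -3.694
v 4.105 2.619 -2.857
v 1.895 3.081 -2.963
v 2.593 3.555 -2.126
v 3.216 3.728 -3.587
v 2.784 1.972 -2.233
v 2.882 2.535 -1.831
v 3.432 2.195 -2.097
v 3.232 3.956 -2.927
v 3.781 3.616 -3.193
v 3.664 3.301 -2.114
v 2.219 2.084 -2.627
v 2.768 1.744 -2.893
v 2.568 3.505 -3.723
v 3.118 3.165 -3.989
v 2.336 2.399 -3.706
v 3.622 2.705 -3.842
v 3.406 1.827 -3.165
v 2.841 1.939 -3.559
v 2.974 2.482 -3.978
v 4.032 2.984 -3.35
v 3.816 2.105 -2.673
v 3.914 2.668 -2.272
v 4.048 3.211 -2.69
v 3.889 2.3 -3.34
v 2.184 3.595 -3.147
v 1.968 2.716 -2.47
v 1.952 2.489 -3.13
v 2.086 3.032 -3.548
v 2.594 3.873 -2.655
v 2.378 2.995 -1.978
v 3.026 3.218 -1.842
v 3.159 3.761 -2.261
v 2.111 3.4 -2.48
v -0.265 2.375 -3.642
v 0.375 2.634 -3.097
v -0.855 1.925 -2.738
v 0.133 2.942 -3.1
v -0.187 3.138 -3.211
v -0.523 3.183 -3.408
v -0.807 3.068 -3.651
v -0.985 2.816 -3.892
v -1.02 2.476 -4.084
v -0.905 2.117 -4.188
v -0.664 1.808 -4.184
v -0.344 1.612 -4.073
v -0.008 1.567 -3.877
v 0.277 1.682 -3.634
v 0.454 1.935 -3.393
v 0.489 2.274 -3.201
v 3.232 -1.721 2.153
v 3.775 -2.455 2.039
v 4.25 -2.413 4.033
v 3.708 -1.679 4.147
v 4.119 -1.848 1.944
v 4.595 -1.806 3.938
v 3.944 -1.167 1.972
v 4.419 -1.124 3.965
v 3.352 -0.81 2.105
v 3.827 -0.768 4.099
v 2.69 -0.987 2.267
v 3.165 -0.945 4.261
v 2.345 -1.594 2.362
v 2.821 -1.552 4.356
v 2.521 -2.276 2.335
v 2.996 -2.233 4.328
v 3.113 -2.632 2.201
v 3.588 -2.59 4.195
v 1.335 1.193 3.459
v 1.168 0.373 3.929
v 2.068 1.654 4.521
v 1.901 0.834 4.991
v 2.559 0.606 2.869
v 2.392 -0.214 3.339
v 3.292 1.067 3.931
v 3.125 0.247 4.401
v 2.361 -2.828 1.029
v 2.946 -2.413 1.309
v 2.319 -3.352 1.891
v 2.646 -2.223 1.41
v 2.282 -2.172 1.424
v 1.935 -2.271 1.347
v 1.686 -2.497 1.197
v 1.591 -2.8 1.009
v 1.673 -3.109 0.826
v 1.912 -3.353 0.688
v 2.254 -3.478 0.629
v 2.62 -3.453 0.662
v 2.927 -3.285 0.778
v 3.104 -3.013 0.952
v 3.111 -2.698 1.143
f 1 38 17
f 38 12 41
f 17 41 6
f 38 41 17
f 1 17 13
f 17 6 18
f 13 18 2
f 17 18 13
f 1 13 22
f 13 2 23
f 22 23 8
f 13 23 22
f 1 22 34
f 22 8 37
f 34 37 11
f 22 37 34
f 1 34 38
f 34 11 42
f 38 42 12
f 34 42 38
f 2 18 29
f 18 6 32
f 29 32 10
f 18 32 29
f 6 41 19
f 41 12 40
f 19 40 5
f 41 40 19
f 12 42 39
f 42 11 35
f 39 35 3
f 42 35 39
f 11 37 36
f 37 8 24
f 36 24 7
f 37 24 36
f 8 23 28
f 23 2 25
f 28 25 9
f 23 25 28
f 4 30 16
f 30 10 31
f 16 31 5
f 30 31 16
f 4 16 14
f 16 5 15
f 14 15 3
f 16 15 14
f 4 14 21
f 14 3 20
f 21 20 7
f 14 20 21
f 4 21 26
f 21 7 27
f 26 27 9
f 21 27 26
f 4 26 30
f 26 9 33
f 30 33 10
f 26 33 30
f 5 31 19
f 31 10 32
f 19 32 6
f 31 32 19
f 3 15 39
f 15 5 40
f 39 40 12
f 15 40 39
f 7 20 36
f 20 3 35
f 36 35 11
f 20 35 36
f 9 27 28
f 27 7 24
f 28 24 8
f 27 24 28
f 10 33 29
f 33 9 25
f 29 25 2
f 33 25 29
f 44 43 46
f 44 46 45
f 46 43 47
f 46 47 45
f 47 43 48
f 47 48 45
f 48 43 49
f 48 49 45
f 49 43 50
f 49 50 45
f 50 43 51
f 50 51 45
f 51 43 52
f 51 52 45
f 52 43 53
f 52 53 45
f 53 43 54
f 53 54 45
f 54 43 55
f 54 55 45
f 55 43 56
f 55 56 45
f 56 43 57
f 56 57 45
f 57 43 58
f 57 58 45
f 58 43 44
f 58 44 45
f 60 59 63
f 60 63 61
f 61 63 64
f 61 64 62
f 63 59 65
f 63 65 64
f 64 65 66
f 64 66 62
f 65 59 67
f 65 67 66
f 66 67 68
f 66 68 62
f 67 59 69
f 67 69 68
f 68 69 70
f 68 70 62
f 69 59 71
f 69 71 70
f 70 71 72
f 70 72 62
f 71 59 73
f 71 73 72
f 72 73 74
f 72 74 62
f 73 59 75
f 73 75 74
f 74 75 76
f 74 76 62
f 75 59 60
f 75 60 76
f 76 60 61
f 76 61 62
f 78 80 77
f 81 78 77
f 77 80 79
f 79 81 77
f 78 84 80
f 82 78 81
f 82 84 78
f 80 84 79
f 83 81 79
f 79 84 83
f 83 82 81
f 84 82 83
f 86 85 88
f 86 88 87
f 88 85 89
f 88 89 87
f 89 85 90
f 89 90 87
f 90 85 91
f 90 91 87
f 91 85 92
f 91 92 87
f 92 85 93
f 92 93 87
f 93 85 94
f 93 94 87
f 94 85 95
f 94 95 87
f 95 85 96
f 95 96 87
f 96 85 97
f 96 97 87
f 97 85 98
f 97 98 87
f 98 85 99
f 98 99 87
f 99 85 86
f 99 86 87



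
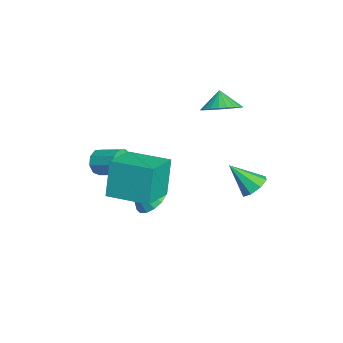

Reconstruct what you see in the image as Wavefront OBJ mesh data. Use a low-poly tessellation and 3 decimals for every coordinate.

v -1.339 -2.19 -3.137
v -0.371 -2.153 -3.085
v -1.361 -3.21 -1.983
v -0.532 -1.795 -2.772
v -0.909 -1.543 -2.556
v -1.402 -1.464 -2.497
v -1.877 -1.58 -2.609
v -2.208 -1.86 -2.862
v -2.307 -2.228 -3.189
v -2.145 -2.586 -3.502
v -1.768 -2.838 -3.718
v -1.276 -2.916 -3.777
v -0.8 -2.8 -3.665
v -0.469 -2.521 -3.412
v -0.535 -3.544 -1.41
v -1.127 -3.274 0.565
v 0.582 -1.673 -1.332
v -0.01 -1.403 0.644
v 1.15 -4.577 -0.764
v 0.558 -4.307 1.212
v 2.267 -2.706 -0.685
v 1.675 -2.436 1.29
v 1.193 2.331 -0.709
v 1.838 2.514 -0.29
v 0.707 1.209 0.529
v 1.366 2.867 -0.154
v 0.793 2.907 -0.344
v 0.455 2.609 -0.747
v 0.549 2.149 -1.128
v 1.02 1.796 -1.263
v 1.593 1.756 -1.073
v 1.932 2.054 -0.67
v -3.542 -4.505 -1.829
v -3.115 -4.523 -2.469
v -2.292 -3.434 -1.952
v -2.718 -3.415 -1.311
v -3.518 -4.189 -2.531
v -2.694 -3.1 -2.013
v -3.932 -4.003 -2.263
v -3.108 -2.914 -1.746
v -4.163 -4.051 -1.793
v -3.34 -2.962 -1.276
v -4.104 -4.312 -1.339
v -3.28 -3.223 -0.822
v -3.781 -4.663 -1.114
v -2.958 -3.574 -0.597
v -3.347 -4.939 -1.224
v -2.523 -3.85 -0.707
v -3.003 -5.012 -1.616
v -2.18 -3.923 -1.099
v -2.912 -4.848 -2.108
v -2.088 -3.759 -1.591
v -3.443 1.448 1.628
v -2.771 0.804 2.112
v -4.097 1.432 2.512
v -2.626 1.17 2.226
v -2.606 1.579 2.248
v -2.714 1.967 2.176
v -2.932 2.277 2.02
v -3.228 2.46 1.805
v -3.557 2.49 1.562
v -3.869 2.361 1.33
v -4.116 2.092 1.143
v -4.26 1.726 1.029
v -4.28 1.317 1.007
v -4.173 0.929 1.079
v -3.955 0.619 1.235
v -3.658 0.436 1.451
v -3.329 0.406 1.693
v -3.018 0.536 1.925
f 2 1 4
f 2 4 3
f 4 1 5
f 4 5 3
f 5 1 6
f 5 6 3
f 6 1 7
f 6 7 3
f 7 1 8
f 7 8 3
f 8 1 9
f 8 9 3
f 9 1 10
f 9 10 3
f 10 1 11
f 10 11 3
f 11 1 12
f 11 12 3
f 12 1 13
f 12 13 3
f 13 1 14
f 13 14 3
f 14 1 2
f 14 2 3
f 16 18 15
f 19 16 15
f 15 18 17
f 17 19 15
f 16 22 18
f 20 16 19
f 20 22 16
f 18 22 17
f 21 19 17
f 17 22 21
f 21 20 19
f 22 20 21
f 24 23 26
f 24 26 25
f 26 23 27
f 26 27 25
f 27 23 28
f 27 28 25
f 28 23 29
f 28 29 25
f 29 23 30
f 29 30 25
f 30 23 31
f 30 31 25
f 31 23 32
f 31 32 25
f 32 23 24
f 32 24 25
f 34 33 37
f 34 37 35
f 35 37 38
f 35 38 36
f 37 33 39
f 37 39 38
f 38 39 40
f 38 40 36
f 39 33 41
f 39 41 40
f 40 41 42
f 40 42 36
f 41 33 43
f 41 43 42
f 42 43 44
f 42 44 36
f 43 33 45
f 43 45 44
f 44 45 46
f 44 46 36
f 45 33 47
f 45 47 46
f 46 47 48
f 46 48 36
f 47 33 49
f 47 49 48
f 48 49 50
f 48 50 36
f 49 33 51
f 49 51 50
f 50 51 52
f 50 52 36
f 51 33 34
f 51 34 52
f 52 34 35
f 52 35 36
f 54 53 56
f 54 56 55
f 56 53 57
f 56 57 55
f 57 53 58
f 57 58 55
f 58 53 59
f 58 59 55
f 59 53 60
f 59 60 55
f 60 53 61
f 60 61 55
f 61 53 62
f 61 62 55
f 62 53 63
f 62 63 55
f 63 53 64
f 63 64 55
f 64 53 65
f 64 65 55
f 65 53 66
f 65 66 55
f 66 53 67
f 66 67 55
f 67 53 68
f 67 68 55
f 68 53 69
f 68 69 55
f 69 53 70
f 69 70 55
f 70 53 54
f 70 54 55



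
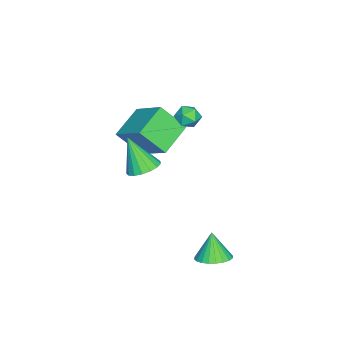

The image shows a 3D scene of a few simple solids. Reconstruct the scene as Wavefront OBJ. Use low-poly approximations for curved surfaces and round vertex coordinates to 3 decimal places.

v -3.021 -1.543 1.438
v -2.581 -1.972 1.736
v -3.779 -1.788 2.204
v -3.339 -2.217 2.502
v -3.227 -1.544 2.524
v -2.758 -1.392 2.051
v -3.602 -2.368 1.889
v -3.133 -2.216 1.416
v -2.94 -2.482 2.015
v -2.708 -1.973 2.407
v -3.652 -1.787 1.533
v -3.42 -1.278 1.925
v -4.638 -3.635 -0.409
v -4.394 -4.794 0.866
v -3.716 -2.129 0.783
v -3.471 -3.288 2.058
v -3.009 -4.072 -1.118
v -2.764 -5.231 0.157
v -2.086 -2.566 0.074
v -1.842 -3.725 1.349
v 2.03 1.073 -2.894
v 2.797 0.779 -2.676
v 1.57 0.827 -1.606
v 2.828 1.101 -2.604
v 2.738 1.419 -2.575
v 2.54 1.684 -2.595
v 2.264 1.856 -2.661
v 1.953 1.909 -2.762
v 1.653 1.835 -2.883
v 1.411 1.645 -3.006
v 1.263 1.367 -3.112
v 1.232 1.045 -3.185
v 1.322 0.727 -3.213
v 1.52 0.462 -3.193
v 1.796 0.29 -3.128
v 2.107 0.237 -3.026
v 2.407 0.312 -2.905
v 2.649 0.502 -2.782
v 1.691 -2.237 2.063
v 2.479 -2.366 2.124
v 1.429 -3.063 3.697
v 2.428 -2.024 2.289
v 2.209 -1.731 2.402
v 1.872 -1.553 2.437
v 1.493 -1.533 2.387
v 1.159 -1.674 2.262
v 0.948 -1.944 2.092
v 0.906 -2.281 1.915
v 1.045 -2.608 1.772
v 1.332 -2.85 1.695
v 1.701 -2.952 1.703
v 2.068 -2.89 1.793
v 2.348 -2.678 1.945
f 1 12 6
f 1 6 2
f 1 2 8
f 1 8 11
f 1 11 12
f 2 6 10
f 6 12 5
f 12 11 3
f 11 8 7
f 8 2 9
f 4 10 5
f 4 5 3
f 4 3 7
f 4 7 9
f 4 9 10
f 5 10 6
f 3 5 12
f 7 3 11
f 9 7 8
f 10 9 2
f 14 16 13
f 17 14 13
f 13 16 15
f 15 17 13
f 14 20 16
f 18 14 17
f 18 20 14
f 16 20 15
f 19 17 15
f 15 20 19
f 19 18 17
f 20 18 19
f 22 21 24
f 22 24 23
f 24 21 25
f 24 25 23
f 25 21 26
f 25 26 23
f 26 21 27
f 26 27 23
f 27 21 28
f 27 28 23
f 28 21 29
f 28 29 23
f 29 21 30
f 29 30 23
f 30 21 31
f 30 31 23
f 31 21 32
f 31 32 23
f 32 21 33
f 32 33 23
f 33 21 34
f 33 34 23
f 34 21 35
f 34 35 23
f 35 21 36
f 35 36 23
f 36 21 37
f 36 37 23
f 37 21 38
f 37 38 23
f 38 21 22
f 38 22 23
f 40 39 42
f 40 42 41
f 42 39 43
f 42 43 41
f 43 39 44
f 43 44 41
f 44 39 45
f 44 45 41
f 45 39 46
f 45 46 41
f 46 39 47
f 46 47 41
f 47 39 48
f 47 48 41
f 48 39 49
f 48 49 41
f 49 39 50
f 49 50 41
f 50 39 51
f 50 51 41
f 51 39 52
f 51 52 41
f 52 39 53
f 52 53 41
f 53 39 40
f 53 40 41



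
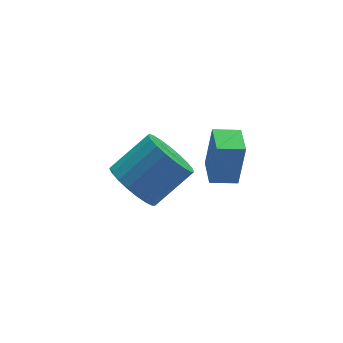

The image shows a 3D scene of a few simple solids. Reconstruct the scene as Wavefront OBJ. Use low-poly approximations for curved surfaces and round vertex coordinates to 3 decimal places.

v 1.389 2.393 -2.931
v 1.977 2.376 -3.727
v 3.36 2.43 -2.705
v 2.771 2.447 -1.909
v 1.92 2.78 -3.671
v 3.303 2.834 -2.65
v 1.771 3.117 -3.487
v 3.154 3.171 -2.466
v 1.556 3.328 -3.207
v 2.939 3.383 -2.186
v 1.312 3.378 -2.88
v 2.695 3.433 -1.858
v 1.081 3.258 -2.561
v 2.464 3.313 -1.539
v 0.904 2.988 -2.306
v 2.287 3.043 -1.284
v 0.81 2.615 -2.159
v 2.193 2.67 -1.138
v 0.816 2.204 -2.145
v 2.199 2.258 -1.124
v 0.921 1.825 -2.268
v 2.304 1.88 -1.246
v 1.107 1.544 -2.505
v 2.49 1.599 -1.483
v 1.342 1.411 -2.815
v 2.725 1.465 -1.794
v 1.585 1.447 -3.146
v 2.968 1.501 -2.125
v 1.793 1.646 -3.439
v 3.176 1.701 -2.418
v 1.932 1.975 -3.645
v 3.315 2.029 -2.623
v 2.311 -0.817 -0.192
v 2.55 -0.8 1.339
v 2.681 0.12 -0.26
v 2.919 0.137 1.271
v 3.101 -1.137 -0.311
v 3.339 -1.12 1.22
v 3.47 -0.2 -0.379
v 3.709 -0.183 1.152
f 2 1 5
f 2 5 3
f 3 5 6
f 3 6 4
f 5 1 7
f 5 7 6
f 6 7 8
f 6 8 4
f 7 1 9
f 7 9 8
f 8 9 10
f 8 10 4
f 9 1 11
f 9 11 10
f 10 11 12
f 10 12 4
f 11 1 13
f 11 13 12
f 12 13 14
f 12 14 4
f 13 1 15
f 13 15 14
f 14 15 16
f 14 16 4
f 15 1 17
f 15 17 16
f 16 17 18
f 16 18 4
f 17 1 19
f 17 19 18
f 18 19 20
f 18 20 4
f 19 1 21
f 19 21 20
f 20 21 22
f 20 22 4
f 21 1 23
f 21 23 22
f 22 23 24
f 22 24 4
f 23 1 25
f 23 25 24
f 24 25 26
f 24 26 4
f 25 1 27
f 25 27 26
f 26 27 28
f 26 28 4
f 27 1 29
f 27 29 28
f 28 29 30
f 28 30 4
f 29 1 31
f 29 31 30
f 30 31 32
f 30 32 4
f 31 1 2
f 31 2 32
f 32 2 3
f 32 3 4
f 34 36 33
f 37 34 33
f 33 36 35
f 35 37 33
f 34 40 36
f 38 34 37
f 38 40 34
f 36 40 35
f 39 37 35
f 35 40 39
f 39 38 37
f 40 38 39



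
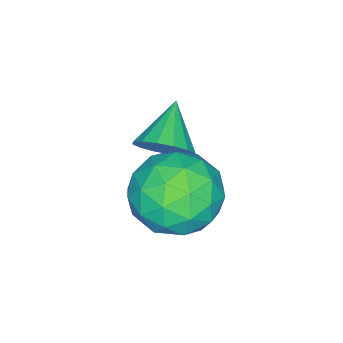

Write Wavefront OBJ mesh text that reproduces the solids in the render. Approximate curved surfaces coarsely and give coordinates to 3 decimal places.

v -1.347 0.326 -2.169
v -0.977 -0.29 -1.892
v -2.453 -0.006 -1.431
v -0.895 0.004 -1.635
v -0.933 0.384 -1.522
v -1.083 0.749 -1.582
v -1.303 1 -1.799
v -1.535 1.071 -2.115
v -1.717 0.942 -2.446
v -1.8 0.648 -2.702
v -1.761 0.268 -2.815
v -1.611 -0.096 -2.756
v -1.391 -0.348 -2.538
v -1.159 -0.419 -2.222
v -0.803 1.273 -1.557
v -0.321 1.946 -0.719
v 0.841 1.294 -2.521
v 1.323 1.967 -1.683
v 1.051 0.845 -1.453
v 0.035 0.832 -0.857
v 0.485 2.408 -2.383
v -0.531 2.395 -1.787
v 0.475 2.648 -1.23
v 0.825 1.681 -0.655
v -0.305 1.559 -2.585
v 0.045 0.592 -2.01
v -0.706 1.607 -1.053
v 1.226 1.633 -2.187
v 1.066 0.973 -2.051
v 1.35 1.369 -1.559
v -0.497 0.953 -1.134
v -0.213 1.348 -0.642
v 0.593 0.701 -1.073
v 0.733 1.892 -2.598
v 1.017 2.287 -2.106
v -0.83 1.871 -1.681
v -0.546 2.267 -1.189
v -0.073 2.539 -2.167
v 0.045 2.416 -0.861
v 1.011 2.428 -1.428
v 0.519 2.687 -1.839
v -0.078 2.68 -1.489
v 0.251 1.848 -0.523
v 1.217 1.86 -1.09
v 1.057 1.2 -0.954
v 0.46 1.193 -0.604
v 0.719 2.26 -0.824
v -0.697 1.38 -2.15
v 0.269 1.392 -2.717
v 0.06 2.047 -2.636
v -0.537 2.04 -2.286
v -0.491 0.812 -1.812
v 0.475 0.824 -2.379
v 0.598 0.56 -1.751
v 0.001 0.553 -1.401
v -0.199 0.98 -2.416
f 2 1 4
f 2 4 3
f 4 1 5
f 4 5 3
f 5 1 6
f 5 6 3
f 6 1 7
f 6 7 3
f 7 1 8
f 7 8 3
f 8 1 9
f 8 9 3
f 9 1 10
f 9 10 3
f 10 1 11
f 10 11 3
f 11 1 12
f 11 12 3
f 12 1 13
f 12 13 3
f 13 1 14
f 13 14 3
f 14 1 2
f 14 2 3
f 15 52 31
f 52 26 55
f 31 55 20
f 52 55 31
f 15 31 27
f 31 20 32
f 27 32 16
f 31 32 27
f 15 27 36
f 27 16 37
f 36 37 22
f 27 37 36
f 15 36 48
f 36 22 51
f 48 51 25
f 36 51 48
f 15 48 52
f 48 25 56
f 52 56 26
f 48 56 52
f 16 32 43
f 32 20 46
f 43 46 24
f 32 46 43
f 20 55 33
f 55 26 54
f 33 54 19
f 55 54 33
f 26 56 53
f 56 25 49
f 53 49 17
f 56 49 53
f 25 51 50
f 51 22 38
f 50 38 21
f 51 38 50
f 22 37 42
f 37 16 39
f 42 39 23
f 37 39 42
f 18 44 30
f 44 24 45
f 30 45 19
f 44 45 30
f 18 30 28
f 30 19 29
f 28 29 17
f 30 29 28
f 18 28 35
f 28 17 34
f 35 34 21
f 28 34 35
f 18 35 40
f 35 21 41
f 40 41 23
f 35 41 40
f 18 40 44
f 40 23 47
f 44 47 24
f 40 47 44
f 19 45 33
f 45 24 46
f 33 46 20
f 45 46 33
f 17 29 53
f 29 19 54
f 53 54 26
f 29 54 53
f 21 34 50
f 34 17 49
f 50 49 25
f 34 49 50
f 23 41 42
f 41 21 38
f 42 38 22
f 41 38 42
f 24 47 43
f 47 23 39
f 43 39 16
f 47 39 43



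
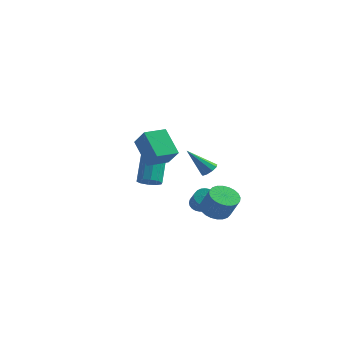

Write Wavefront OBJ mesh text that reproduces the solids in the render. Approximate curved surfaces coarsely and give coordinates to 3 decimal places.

v 3.031 -0.873 -1.816
v 3.664 -0.248 -2.051
v 4.422 -0.522 -0.739
v 3.789 -1.147 -0.504
v 3.428 -0.045 -1.872
v 4.186 -0.319 -0.56
v 3.132 0.032 -1.685
v 3.889 -0.242 -0.373
v 2.82 -0.029 -1.518
v 3.578 -0.303 -0.205
v 2.54 -0.218 -1.396
v 3.298 -0.492 -0.084
v 2.336 -0.507 -1.338
v 3.093 -0.781 -0.026
v 2.237 -0.852 -1.353
v 2.994 -1.126 -0.041
v 2.259 -1.2 -1.439
v 3.016 -1.474 -0.126
v 2.398 -1.498 -1.581
v 3.156 -1.772 -0.269
v 2.634 -1.701 -1.76
v 3.392 -1.975 -0.448
v 2.931 -1.778 -1.947
v 3.688 -2.052 -0.635
v 3.242 -1.717 -2.115
v 4 -1.991 -0.802
v 3.522 -1.528 -2.236
v 4.28 -1.802 -0.924
v 3.727 -1.239 -2.294
v 4.484 -1.513 -0.982
v 3.826 -0.894 -2.279
v 4.583 -1.168 -0.967
v 3.804 -0.546 -2.194
v 4.561 -0.82 -0.881
v 0.637 2.632 -0.429
v 1.123 2.599 -0.079
v -0.497 1.988 1.089
v 0.953 2.971 -0.048
v 0.635 3.185 -0.196
v 0.317 3.139 -0.452
v 0.149 2.856 -0.697
v 0.209 2.468 -0.817
v 0.469 2.157 -0.755
v 0.807 2.067 -0.54
v 1.066 2.242 -0.273
v 0.233 2.276 -3.044
v 0.607 2.099 -3.545
v 1.56 1.027 -2.458
v 1.187 1.204 -1.956
v 0.733 2.301 -3.458
v 1.687 1.229 -2.371
v 0.784 2.498 -3.307
v 1.738 1.426 -2.22
v 0.751 2.662 -3.117
v 1.704 1.59 -2.03
v 0.639 2.767 -2.915
v 1.592 1.695 -1.828
v 0.465 2.798 -2.733
v 1.419 1.726 -1.645
v 0.256 2.748 -2.598
v 1.209 1.676 -1.511
v 0.043 2.627 -2.531
v 0.997 1.555 -1.444
v -0.14 2.453 -2.542
v 0.813 1.381 -1.455
v -0.267 2.251 -2.629
v 0.687 1.179 -1.542
v -0.318 2.054 -2.78
v 0.636 0.982 -1.693
v -0.284 1.89 -2.97
v 0.669 0.818 -1.883
v -0.172 1.785 -3.172
v 0.781 0.713 -2.085
v 0.001 1.754 -3.355
v 0.955 0.682 -2.267
v 0.211 1.804 -3.489
v 1.164 0.732 -2.402
v 0.423 1.925 -3.556
v 1.377 0.853 -2.469
v -0.615 -3.427 3.445
v 0.3 -3.874 4.463
v 0.002 -2.203 3.429
v 0.917 -2.651 4.446
v 0.583 -4.049 2.094
v 1.498 -4.497 3.111
v 1.2 -2.826 2.077
v 2.115 -3.273 3.095
v -3.712 3.081 -2.437
v -2.97 3.324 -2.421
v -3.407 4.541 -0.666
v -4.148 4.299 -0.683
v -3.221 3.63 -2.696
v -3.658 4.847 -0.941
v -3.659 3.727 -2.872
v -4.096 4.944 -1.118
v -4.117 3.577 -2.882
v -4.554 4.794 -1.128
v -4.42 3.238 -2.722
v -4.857 4.455 -0.968
v -4.453 2.839 -2.454
v -4.89 4.056 -0.699
v -4.202 2.533 -2.179
v -4.639 3.75 -0.424
v -3.764 2.436 -2.002
v -4.201 3.653 -0.248
v -3.306 2.586 -1.992
v -3.743 3.803 -0.238
v -3.003 2.925 -2.152
v -3.44 4.142 -0.398
f 2 1 5
f 2 5 3
f 3 5 6
f 3 6 4
f 5 1 7
f 5 7 6
f 6 7 8
f 6 8 4
f 7 1 9
f 7 9 8
f 8 9 10
f 8 10 4
f 9 1 11
f 9 11 10
f 10 11 12
f 10 12 4
f 11 1 13
f 11 13 12
f 12 13 14
f 12 14 4
f 13 1 15
f 13 15 14
f 14 15 16
f 14 16 4
f 15 1 17
f 15 17 16
f 16 17 18
f 16 18 4
f 17 1 19
f 17 19 18
f 18 19 20
f 18 20 4
f 19 1 21
f 19 21 20
f 20 21 22
f 20 22 4
f 21 1 23
f 21 23 22
f 22 23 24
f 22 24 4
f 23 1 25
f 23 25 24
f 24 25 26
f 24 26 4
f 25 1 27
f 25 27 26
f 26 27 28
f 26 28 4
f 27 1 29
f 27 29 28
f 28 29 30
f 28 30 4
f 29 1 31
f 29 31 30
f 30 31 32
f 30 32 4
f 31 1 33
f 31 33 32
f 32 33 34
f 32 34 4
f 33 1 2
f 33 2 34
f 34 2 3
f 34 3 4
f 36 35 38
f 36 38 37
f 38 35 39
f 38 39 37
f 39 35 40
f 39 40 37
f 40 35 41
f 40 41 37
f 41 35 42
f 41 42 37
f 42 35 43
f 42 43 37
f 43 35 44
f 43 44 37
f 44 35 45
f 44 45 37
f 45 35 36
f 45 36 37
f 47 46 50
f 47 50 48
f 48 50 51
f 48 51 49
f 50 46 52
f 50 52 51
f 51 52 53
f 51 53 49
f 52 46 54
f 52 54 53
f 53 54 55
f 53 55 49
f 54 46 56
f 54 56 55
f 55 56 57
f 55 57 49
f 56 46 58
f 56 58 57
f 57 58 59
f 57 59 49
f 58 46 60
f 58 60 59
f 59 60 61
f 59 61 49
f 60 46 62
f 60 62 61
f 61 62 63
f 61 63 49
f 62 46 64
f 62 64 63
f 63 64 65
f 63 65 49
f 64 46 66
f 64 66 65
f 65 66 67
f 65 67 49
f 66 46 68
f 66 68 67
f 67 68 69
f 67 69 49
f 68 46 70
f 68 70 69
f 69 70 71
f 69 71 49
f 70 46 72
f 70 72 71
f 71 72 73
f 71 73 49
f 72 46 74
f 72 74 73
f 73 74 75
f 73 75 49
f 74 46 76
f 74 76 75
f 75 76 77
f 75 77 49
f 76 46 78
f 76 78 77
f 77 78 79
f 77 79 49
f 78 46 47
f 78 47 79
f 79 47 48
f 79 48 49
f 81 83 80
f 84 81 80
f 80 83 82
f 82 84 80
f 81 87 83
f 85 81 84
f 85 87 81
f 83 87 82
f 86 84 82
f 82 87 86
f 86 85 84
f 87 85 86
f 89 88 92
f 89 92 90
f 90 92 93
f 90 93 91
f 92 88 94
f 92 94 93
f 93 94 95
f 93 95 91
f 94 88 96
f 94 96 95
f 95 96 97
f 95 97 91
f 96 88 98
f 96 98 97
f 97 98 99
f 97 99 91
f 98 88 100
f 98 100 99
f 99 100 101
f 99 101 91
f 100 88 102
f 100 102 101
f 101 102 103
f 101 103 91
f 102 88 104
f 102 104 103
f 103 104 105
f 103 105 91
f 104 88 106
f 104 106 105
f 105 106 107
f 105 107 91
f 106 88 108
f 106 108 107
f 107 108 109
f 107 109 91
f 108 88 89
f 108 89 109
f 109 89 90
f 109 90 91



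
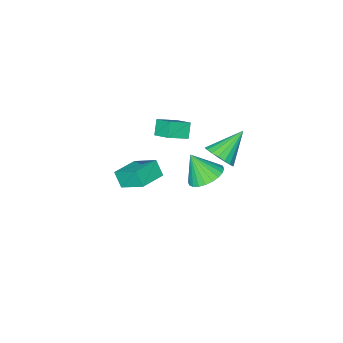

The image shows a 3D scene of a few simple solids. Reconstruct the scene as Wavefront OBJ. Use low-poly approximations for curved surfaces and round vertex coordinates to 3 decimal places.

v 3.435 4.283 2.546
v 4.367 4.788 2.537
v 3.865 3.517 4.014
v 4.131 5.056 2.746
v 3.79 5.207 2.924
v 3.395 5.217 3.045
v 3.006 5.085 3.09
v 2.682 4.83 3.053
v 2.472 4.492 2.938
v 2.41 4.123 2.763
v 2.503 3.777 2.556
v 2.738 3.509 2.347
v 3.08 3.358 2.168
v 3.475 3.348 2.047
v 3.864 3.481 2.002
v 4.188 3.735 2.04
v 4.397 4.073 2.155
v 4.46 4.443 2.329
v 2.043 3.714 2.885
v 2.57 4.208 3.518
v 0.417 3.766 4.195
v 2.39 4.516 3.282
v 2.142 4.665 2.968
v 1.874 4.626 2.637
v 1.64 4.406 2.356
v 1.486 4.049 2.179
v 1.442 3.625 2.142
v 1.517 3.219 2.252
v 1.697 2.911 2.487
v 1.945 2.762 2.801
v 2.213 2.801 3.132
v 2.447 3.021 3.413
v 2.601 3.378 3.59
v 2.645 3.802 3.628
v 1.706 -3.88 -3.064
v 1.374 -2.346 -2.084
v 1.704 -3.272 -4.016
v 1.371 -1.738 -3.037
v 3.369 -3.622 -2.903
v 3.036 -2.088 -1.924
v 3.366 -3.014 -3.856
v 3.034 -1.48 -2.876
v 0.751 -1.235 1.883
v 0.786 -0.071 2.483
v 1.248 -0.823 1.055
v 1.283 0.341 1.655
v 1.957 -1.561 2.445
v 1.992 -0.397 3.045
v 2.454 -1.149 1.617
v 2.489 0.015 2.217
f 2 1 4
f 2 4 3
f 4 1 5
f 4 5 3
f 5 1 6
f 5 6 3
f 6 1 7
f 6 7 3
f 7 1 8
f 7 8 3
f 8 1 9
f 8 9 3
f 9 1 10
f 9 10 3
f 10 1 11
f 10 11 3
f 11 1 12
f 11 12 3
f 12 1 13
f 12 13 3
f 13 1 14
f 13 14 3
f 14 1 15
f 14 15 3
f 15 1 16
f 15 16 3
f 16 1 17
f 16 17 3
f 17 1 18
f 17 18 3
f 18 1 2
f 18 2 3
f 20 19 22
f 20 22 21
f 22 19 23
f 22 23 21
f 23 19 24
f 23 24 21
f 24 19 25
f 24 25 21
f 25 19 26
f 25 26 21
f 26 19 27
f 26 27 21
f 27 19 28
f 27 28 21
f 28 19 29
f 28 29 21
f 29 19 30
f 29 30 21
f 30 19 31
f 30 31 21
f 31 19 32
f 31 32 21
f 32 19 33
f 32 33 21
f 33 19 34
f 33 34 21
f 34 19 20
f 34 20 21
f 36 38 35
f 39 36 35
f 35 38 37
f 37 39 35
f 36 42 38
f 40 36 39
f 40 42 36
f 38 42 37
f 41 39 37
f 37 42 41
f 41 40 39
f 42 40 41
f 44 46 43
f 47 44 43
f 43 46 45
f 45 47 43
f 44 50 46
f 48 44 47
f 48 50 44
f 46 50 45
f 49 47 45
f 45 50 49
f 49 48 47
f 50 48 49

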